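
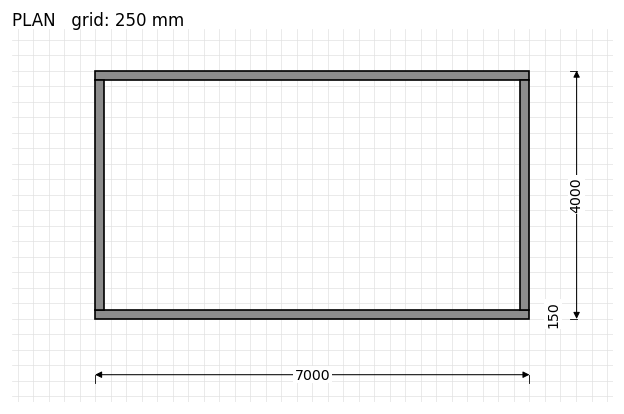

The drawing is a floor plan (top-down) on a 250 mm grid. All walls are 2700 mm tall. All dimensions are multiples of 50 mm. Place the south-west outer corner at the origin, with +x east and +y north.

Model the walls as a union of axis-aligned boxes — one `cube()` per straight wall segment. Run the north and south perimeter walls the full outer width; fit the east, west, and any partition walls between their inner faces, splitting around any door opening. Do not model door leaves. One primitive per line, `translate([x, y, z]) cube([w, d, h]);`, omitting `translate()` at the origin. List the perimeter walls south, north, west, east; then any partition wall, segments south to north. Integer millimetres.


cube([7000, 150, 2700]);
translate([0, 3850, 0]) cube([7000, 150, 2700]);
translate([0, 150, 0]) cube([150, 3700, 2700]);
translate([6850, 150, 0]) cube([150, 3700, 2700]);


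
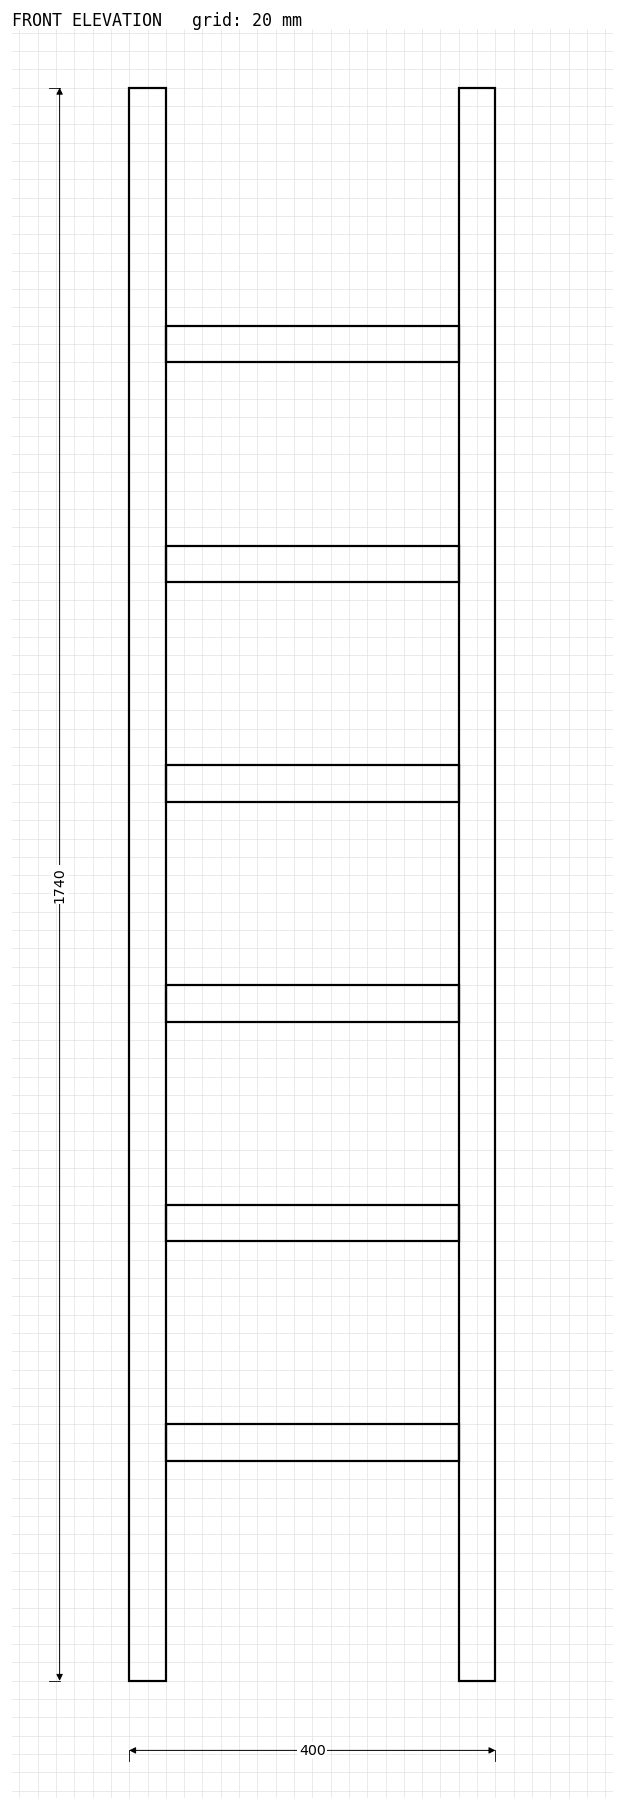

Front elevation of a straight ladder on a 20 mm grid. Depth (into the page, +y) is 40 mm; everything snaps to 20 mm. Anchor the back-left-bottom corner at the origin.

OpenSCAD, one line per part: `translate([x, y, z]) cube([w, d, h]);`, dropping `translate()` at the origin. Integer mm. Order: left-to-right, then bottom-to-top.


cube([40, 40, 1740]);
translate([40, 0, 240]) cube([320, 40, 40]);
translate([40, 0, 480]) cube([320, 40, 40]);
translate([40, 0, 720]) cube([320, 40, 40]);
translate([40, 0, 960]) cube([320, 40, 40]);
translate([40, 0, 1200]) cube([320, 40, 40]);
translate([40, 0, 1440]) cube([320, 40, 40]);
translate([360, 0, 0]) cube([40, 40, 1740]);


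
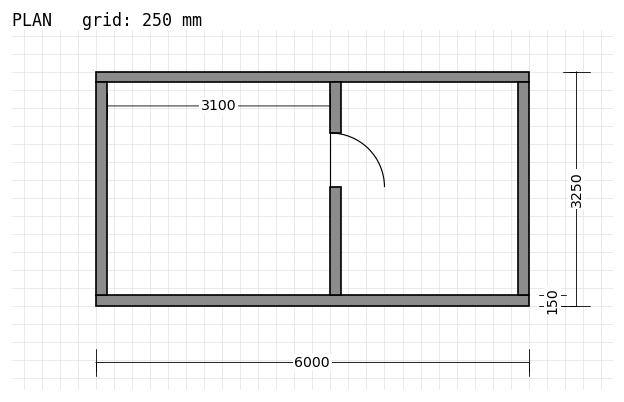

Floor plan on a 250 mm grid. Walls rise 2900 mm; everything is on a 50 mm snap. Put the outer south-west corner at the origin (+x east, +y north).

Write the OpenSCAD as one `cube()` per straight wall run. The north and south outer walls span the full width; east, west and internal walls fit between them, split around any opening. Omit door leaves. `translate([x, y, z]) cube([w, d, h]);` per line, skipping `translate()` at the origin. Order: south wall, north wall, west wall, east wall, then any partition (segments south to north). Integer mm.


cube([6000, 150, 2900]);
translate([0, 3100, 0]) cube([6000, 150, 2900]);
translate([0, 150, 0]) cube([150, 2950, 2900]);
translate([5850, 150, 0]) cube([150, 2950, 2900]);
translate([3250, 150, 0]) cube([150, 1500, 2900]);
translate([3250, 2400, 0]) cube([150, 700, 2900]);


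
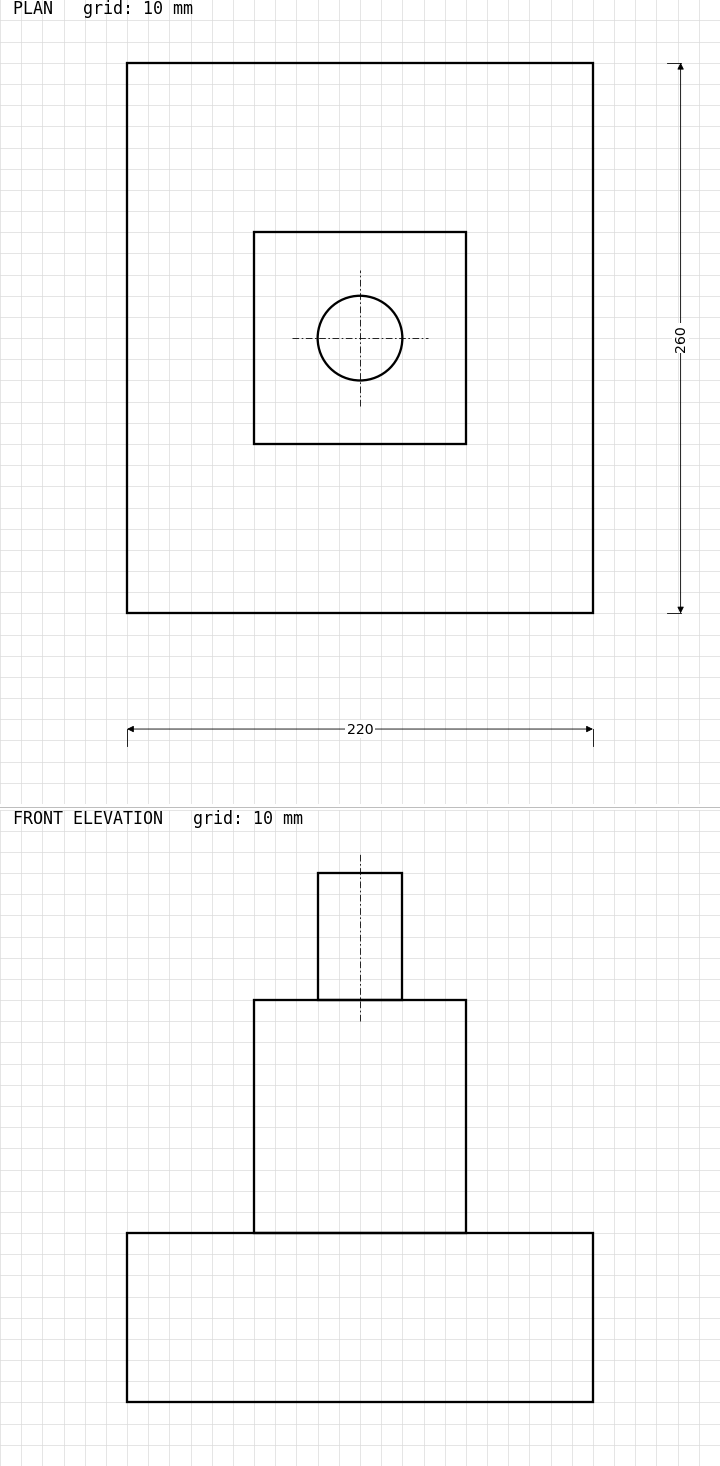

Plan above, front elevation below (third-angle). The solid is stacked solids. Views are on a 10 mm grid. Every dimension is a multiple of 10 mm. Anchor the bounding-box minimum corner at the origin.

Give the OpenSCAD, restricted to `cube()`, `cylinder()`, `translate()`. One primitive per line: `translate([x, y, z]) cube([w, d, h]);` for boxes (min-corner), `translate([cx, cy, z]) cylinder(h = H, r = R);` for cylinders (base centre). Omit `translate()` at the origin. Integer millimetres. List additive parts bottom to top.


cube([220, 260, 80]);
translate([60, 80, 80]) cube([100, 100, 110]);
translate([110, 130, 190]) cylinder(h = 60, r = 20);


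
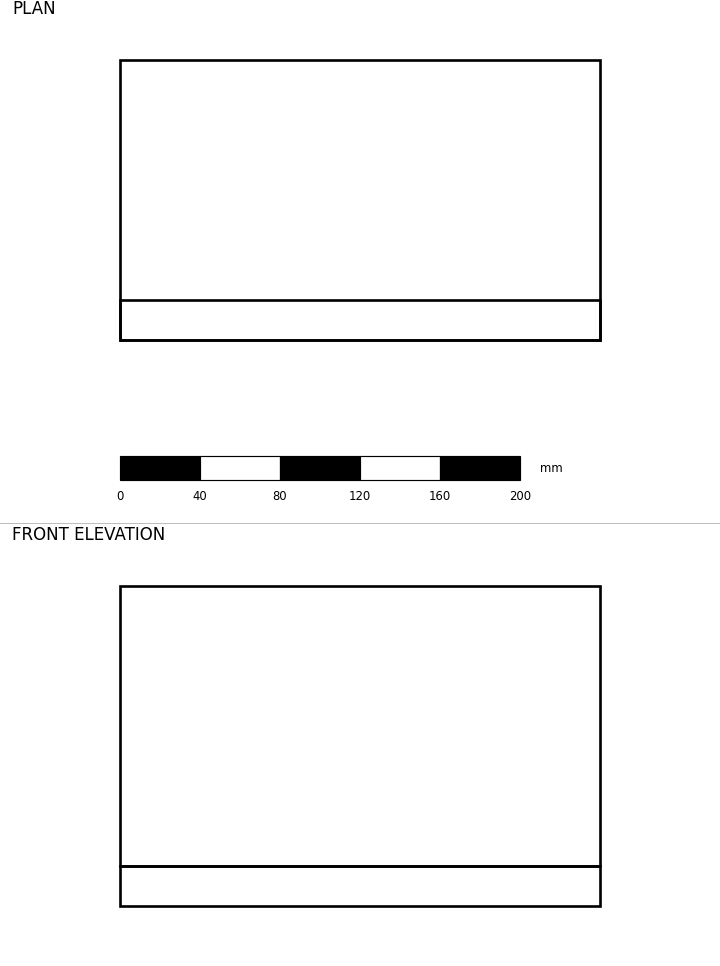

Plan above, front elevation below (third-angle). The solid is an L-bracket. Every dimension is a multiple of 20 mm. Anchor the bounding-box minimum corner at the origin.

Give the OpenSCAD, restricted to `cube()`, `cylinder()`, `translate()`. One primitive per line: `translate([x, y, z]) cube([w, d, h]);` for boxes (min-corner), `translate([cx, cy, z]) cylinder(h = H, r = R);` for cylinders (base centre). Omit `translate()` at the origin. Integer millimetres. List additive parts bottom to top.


cube([240, 140, 20]);
translate([0, 0, 20]) cube([240, 20, 140]);


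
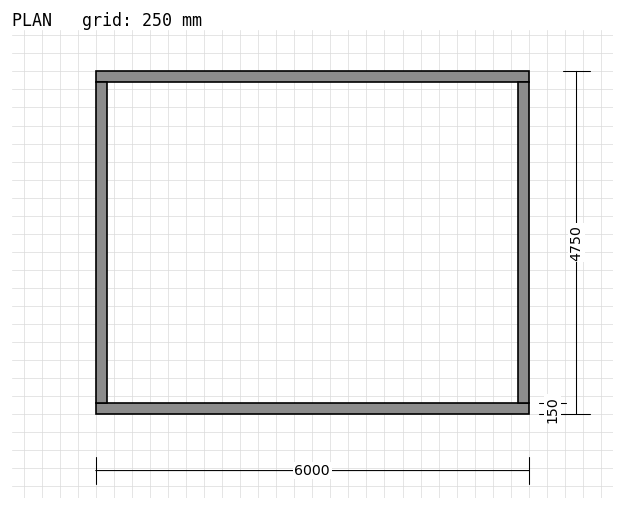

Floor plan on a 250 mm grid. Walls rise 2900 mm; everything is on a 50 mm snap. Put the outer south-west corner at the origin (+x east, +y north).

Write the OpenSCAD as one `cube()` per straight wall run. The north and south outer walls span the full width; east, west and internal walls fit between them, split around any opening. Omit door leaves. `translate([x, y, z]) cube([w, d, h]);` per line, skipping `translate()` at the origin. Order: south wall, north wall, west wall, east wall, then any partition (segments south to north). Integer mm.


cube([6000, 150, 2900]);
translate([0, 4600, 0]) cube([6000, 150, 2900]);
translate([0, 150, 0]) cube([150, 4450, 2900]);
translate([5850, 150, 0]) cube([150, 4450, 2900]);


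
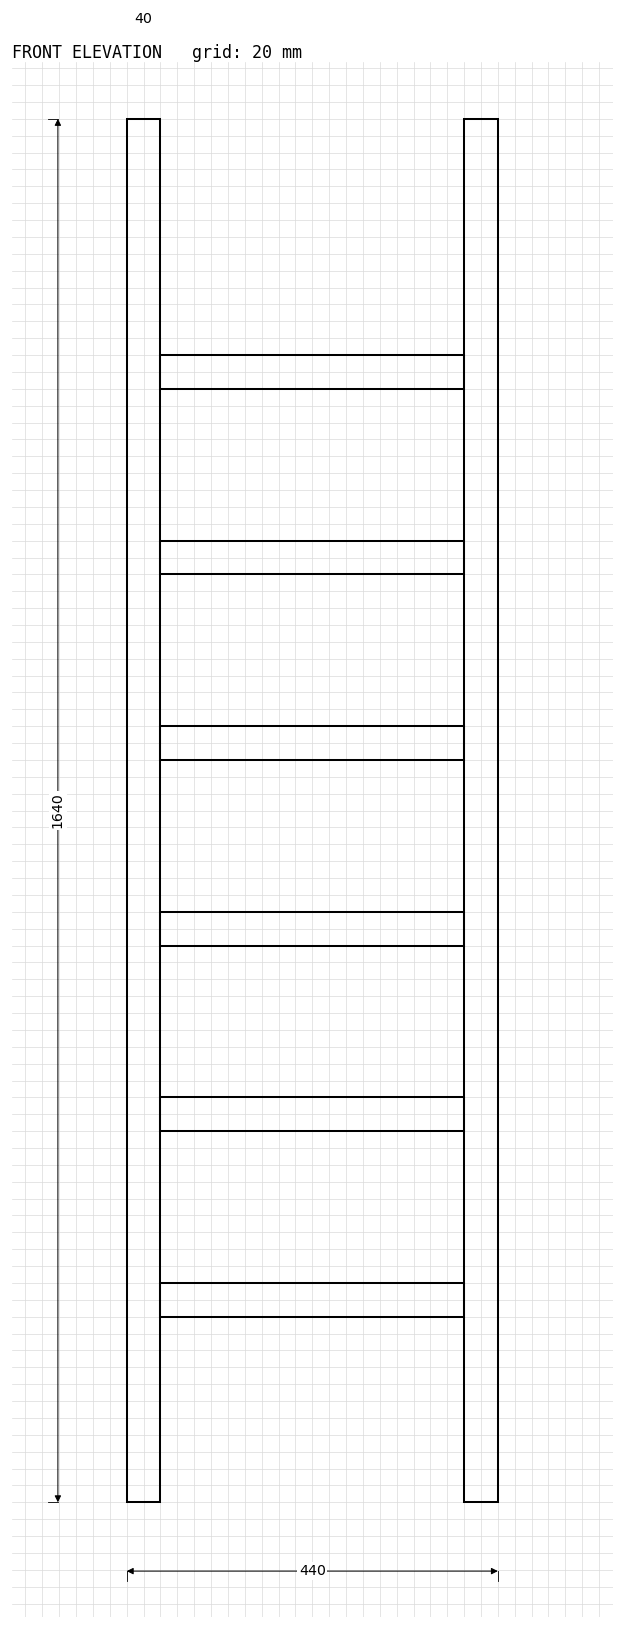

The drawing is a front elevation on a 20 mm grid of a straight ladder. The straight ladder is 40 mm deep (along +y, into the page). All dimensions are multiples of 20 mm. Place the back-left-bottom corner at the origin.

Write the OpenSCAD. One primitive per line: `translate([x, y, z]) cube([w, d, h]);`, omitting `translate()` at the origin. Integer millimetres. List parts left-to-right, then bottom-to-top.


cube([40, 40, 1640]);
translate([40, 0, 220]) cube([360, 40, 40]);
translate([40, 0, 440]) cube([360, 40, 40]);
translate([40, 0, 660]) cube([360, 40, 40]);
translate([40, 0, 880]) cube([360, 40, 40]);
translate([40, 0, 1100]) cube([360, 40, 40]);
translate([40, 0, 1320]) cube([360, 40, 40]);
translate([400, 0, 0]) cube([40, 40, 1640]);


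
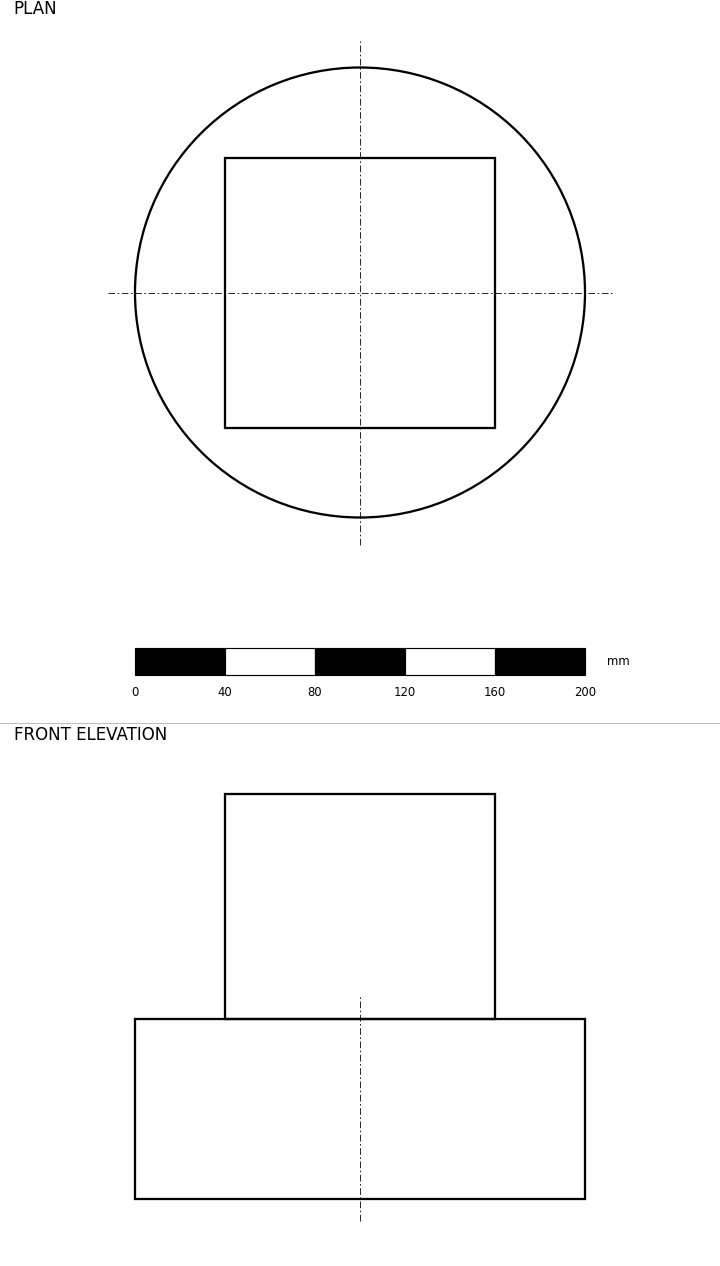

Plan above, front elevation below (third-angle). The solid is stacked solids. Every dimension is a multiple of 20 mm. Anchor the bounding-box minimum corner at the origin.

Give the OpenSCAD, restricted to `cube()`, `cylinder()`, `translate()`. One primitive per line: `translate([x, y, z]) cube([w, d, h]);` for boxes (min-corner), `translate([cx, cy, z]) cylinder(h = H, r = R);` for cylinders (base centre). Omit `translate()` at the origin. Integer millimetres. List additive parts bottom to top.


translate([100, 100, 0]) cylinder(h = 80, r = 100);
translate([40, 40, 80]) cube([120, 120, 100]);


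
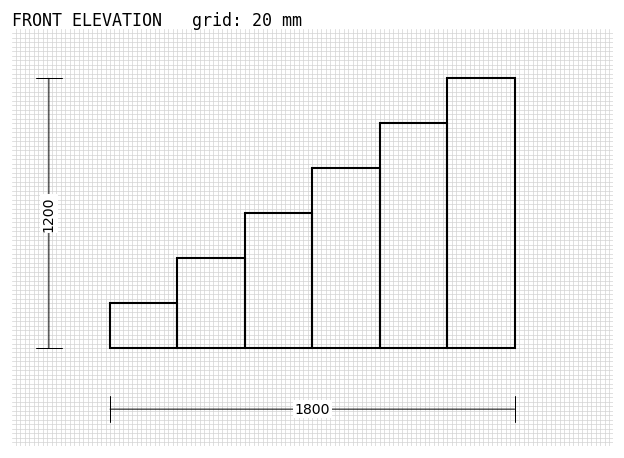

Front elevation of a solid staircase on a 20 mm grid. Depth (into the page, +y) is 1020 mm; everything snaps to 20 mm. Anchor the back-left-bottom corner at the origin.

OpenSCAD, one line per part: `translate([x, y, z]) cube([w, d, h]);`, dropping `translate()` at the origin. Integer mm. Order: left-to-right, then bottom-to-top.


cube([300, 1020, 200]);
translate([300, 0, 0]) cube([300, 1020, 400]);
translate([600, 0, 0]) cube([300, 1020, 600]);
translate([900, 0, 0]) cube([300, 1020, 800]);
translate([1200, 0, 0]) cube([300, 1020, 1000]);
translate([1500, 0, 0]) cube([300, 1020, 1200]);


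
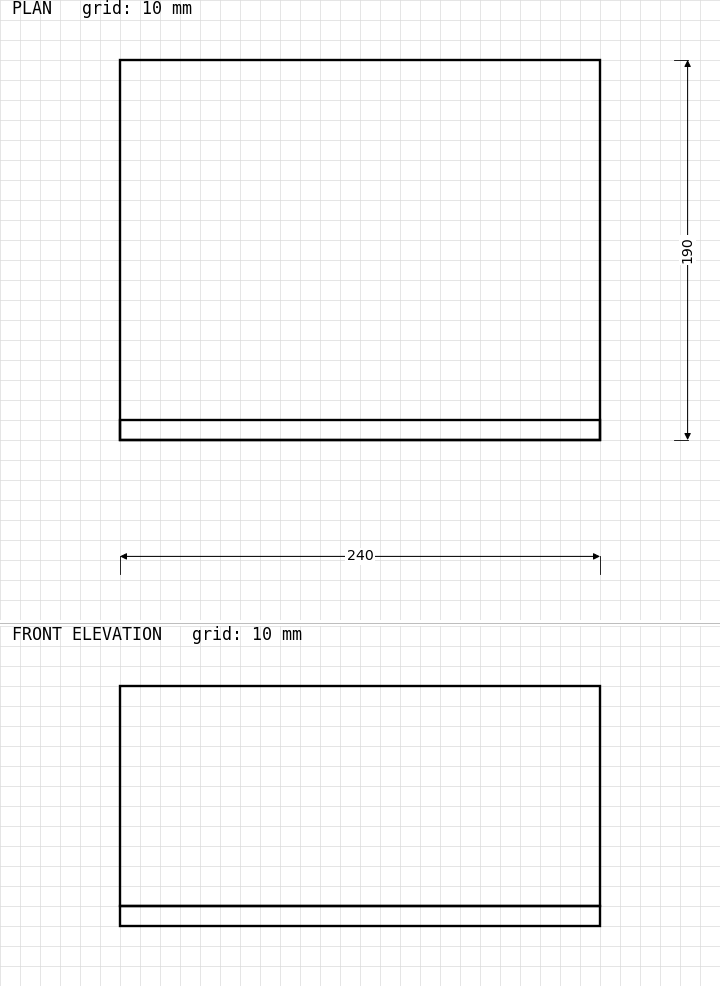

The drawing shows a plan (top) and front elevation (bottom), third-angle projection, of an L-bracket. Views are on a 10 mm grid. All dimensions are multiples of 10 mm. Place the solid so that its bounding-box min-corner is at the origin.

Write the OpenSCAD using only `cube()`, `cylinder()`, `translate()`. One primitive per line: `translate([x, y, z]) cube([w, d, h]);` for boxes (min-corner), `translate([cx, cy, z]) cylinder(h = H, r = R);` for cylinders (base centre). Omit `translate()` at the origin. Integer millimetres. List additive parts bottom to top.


cube([240, 190, 10]);
translate([0, 0, 10]) cube([240, 10, 110]);


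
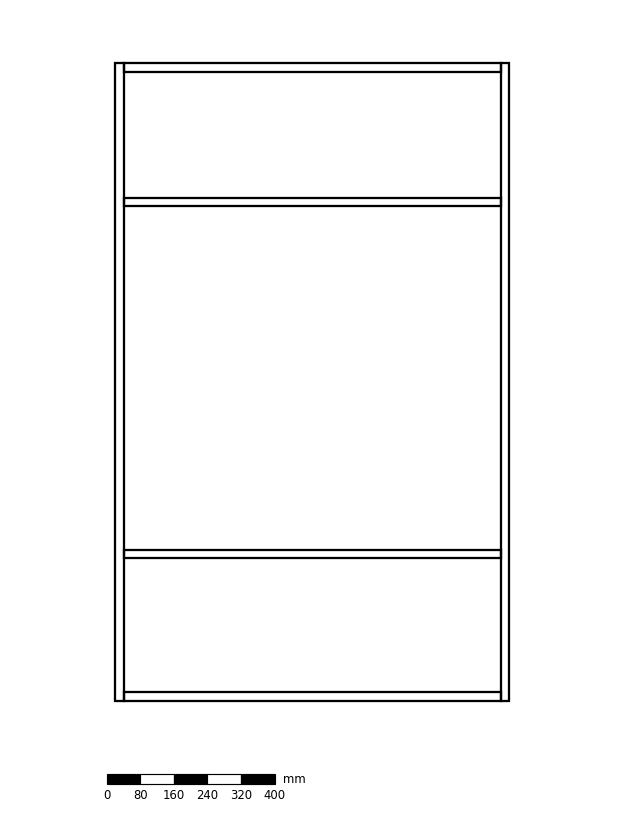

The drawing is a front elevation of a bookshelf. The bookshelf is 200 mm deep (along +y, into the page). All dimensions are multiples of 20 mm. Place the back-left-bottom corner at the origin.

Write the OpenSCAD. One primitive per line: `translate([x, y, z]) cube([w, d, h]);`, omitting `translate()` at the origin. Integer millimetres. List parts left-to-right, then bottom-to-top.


cube([20, 200, 1520]);
translate([20, 0, 0]) cube([900, 200, 20]);
translate([20, 0, 340]) cube([900, 200, 20]);
translate([20, 0, 1180]) cube([900, 200, 20]);
translate([20, 0, 1500]) cube([900, 200, 20]);
translate([920, 0, 0]) cube([20, 200, 1520]);


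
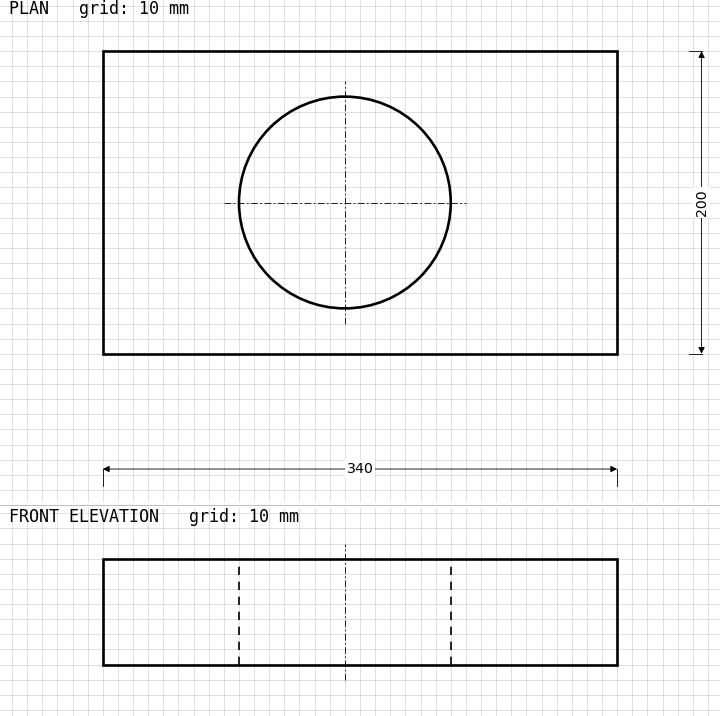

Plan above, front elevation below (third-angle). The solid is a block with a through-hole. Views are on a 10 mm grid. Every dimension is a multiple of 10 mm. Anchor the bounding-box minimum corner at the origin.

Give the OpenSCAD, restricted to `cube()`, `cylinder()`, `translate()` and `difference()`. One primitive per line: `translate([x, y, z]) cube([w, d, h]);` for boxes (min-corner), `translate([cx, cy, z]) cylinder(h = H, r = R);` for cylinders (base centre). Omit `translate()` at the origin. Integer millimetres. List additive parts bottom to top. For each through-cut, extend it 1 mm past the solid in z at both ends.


difference() {
  cube([340, 200, 70]);
  translate([160, 100, -1]) cylinder(h = 72, r = 70);
}


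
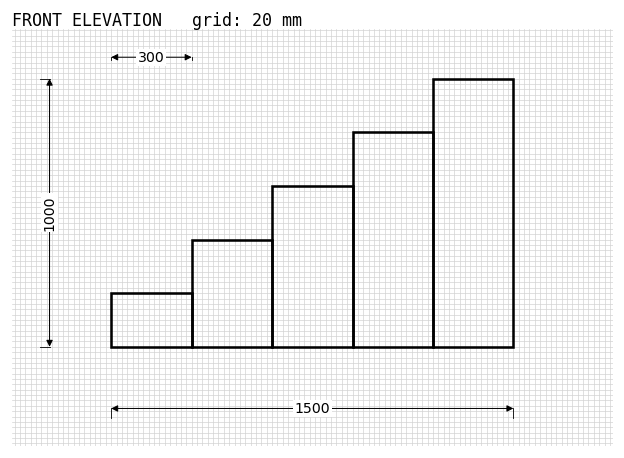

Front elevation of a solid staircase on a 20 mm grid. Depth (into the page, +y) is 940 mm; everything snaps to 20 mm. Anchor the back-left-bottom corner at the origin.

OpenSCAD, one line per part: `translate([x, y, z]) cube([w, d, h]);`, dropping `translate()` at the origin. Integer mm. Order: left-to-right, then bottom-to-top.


cube([300, 940, 200]);
translate([300, 0, 0]) cube([300, 940, 400]);
translate([600, 0, 0]) cube([300, 940, 600]);
translate([900, 0, 0]) cube([300, 940, 800]);
translate([1200, 0, 0]) cube([300, 940, 1000]);


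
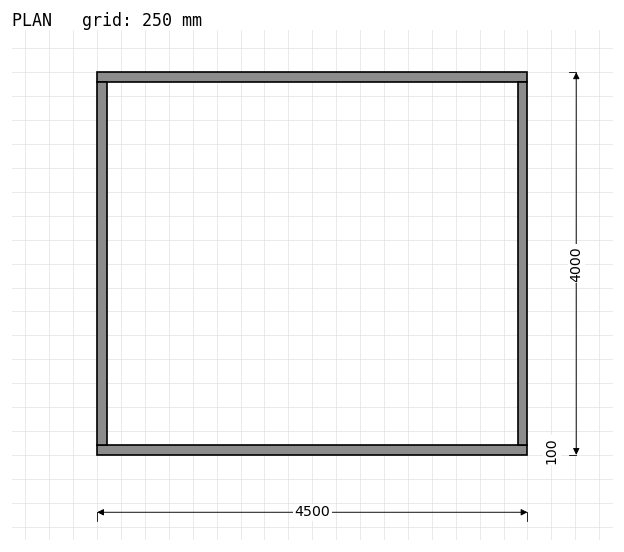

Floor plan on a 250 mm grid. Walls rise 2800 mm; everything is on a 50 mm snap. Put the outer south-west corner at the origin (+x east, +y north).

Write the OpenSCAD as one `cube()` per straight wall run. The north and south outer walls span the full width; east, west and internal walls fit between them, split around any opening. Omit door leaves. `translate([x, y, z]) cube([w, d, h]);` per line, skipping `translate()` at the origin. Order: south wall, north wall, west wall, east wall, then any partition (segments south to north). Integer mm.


cube([4500, 100, 2800]);
translate([0, 3900, 0]) cube([4500, 100, 2800]);
translate([0, 100, 0]) cube([100, 3800, 2800]);
translate([4400, 100, 0]) cube([100, 3800, 2800]);


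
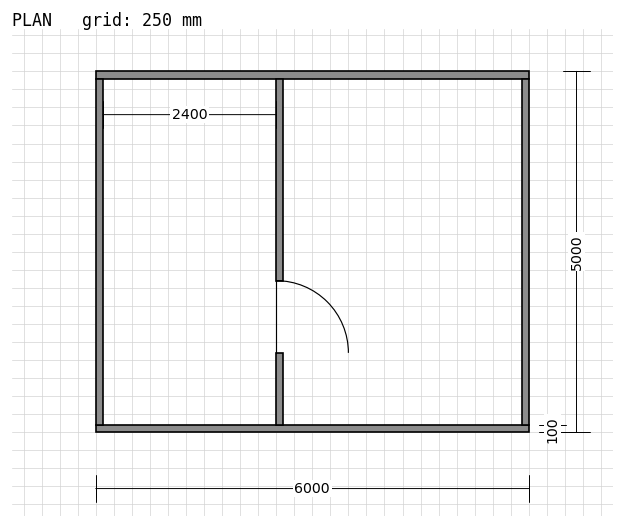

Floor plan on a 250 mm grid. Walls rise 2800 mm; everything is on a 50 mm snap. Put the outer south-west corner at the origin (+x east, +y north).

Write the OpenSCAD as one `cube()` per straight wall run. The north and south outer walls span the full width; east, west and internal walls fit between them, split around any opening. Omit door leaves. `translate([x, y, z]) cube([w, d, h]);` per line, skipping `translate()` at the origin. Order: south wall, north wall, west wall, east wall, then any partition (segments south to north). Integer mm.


cube([6000, 100, 2800]);
translate([0, 4900, 0]) cube([6000, 100, 2800]);
translate([0, 100, 0]) cube([100, 4800, 2800]);
translate([5900, 100, 0]) cube([100, 4800, 2800]);
translate([2500, 100, 0]) cube([100, 1000, 2800]);
translate([2500, 2100, 0]) cube([100, 2800, 2800]);


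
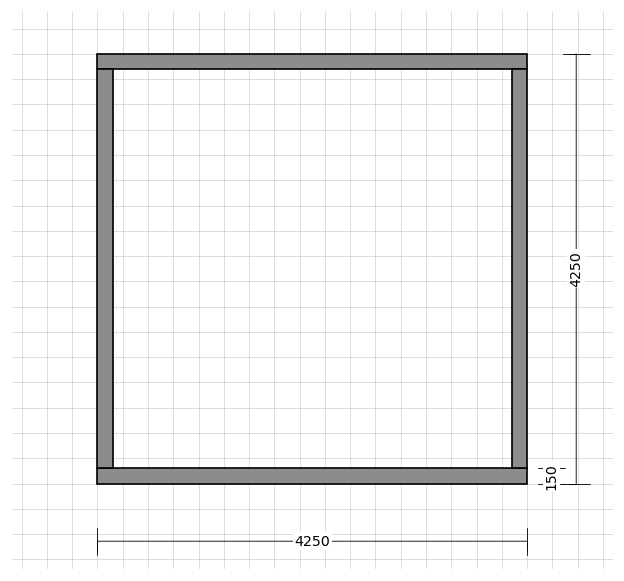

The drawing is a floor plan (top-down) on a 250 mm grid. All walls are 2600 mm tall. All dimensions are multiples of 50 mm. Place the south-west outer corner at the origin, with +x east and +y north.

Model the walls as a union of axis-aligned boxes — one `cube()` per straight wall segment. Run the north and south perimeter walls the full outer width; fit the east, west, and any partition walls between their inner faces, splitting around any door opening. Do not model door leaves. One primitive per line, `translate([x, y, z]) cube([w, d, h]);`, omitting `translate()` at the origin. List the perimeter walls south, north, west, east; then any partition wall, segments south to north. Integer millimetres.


cube([4250, 150, 2600]);
translate([0, 4100, 0]) cube([4250, 150, 2600]);
translate([0, 150, 0]) cube([150, 3950, 2600]);
translate([4100, 150, 0]) cube([150, 3950, 2600]);


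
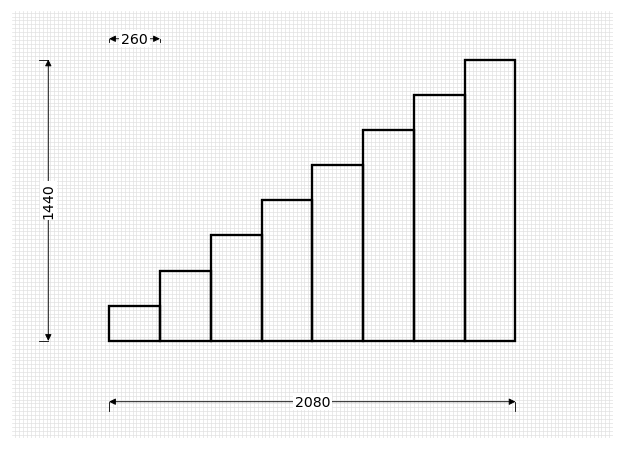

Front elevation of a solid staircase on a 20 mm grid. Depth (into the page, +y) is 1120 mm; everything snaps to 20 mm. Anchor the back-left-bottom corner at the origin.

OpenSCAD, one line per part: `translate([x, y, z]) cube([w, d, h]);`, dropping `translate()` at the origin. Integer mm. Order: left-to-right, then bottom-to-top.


cube([260, 1120, 180]);
translate([260, 0, 0]) cube([260, 1120, 360]);
translate([520, 0, 0]) cube([260, 1120, 540]);
translate([780, 0, 0]) cube([260, 1120, 720]);
translate([1040, 0, 0]) cube([260, 1120, 900]);
translate([1300, 0, 0]) cube([260, 1120, 1080]);
translate([1560, 0, 0]) cube([260, 1120, 1260]);
translate([1820, 0, 0]) cube([260, 1120, 1440]);


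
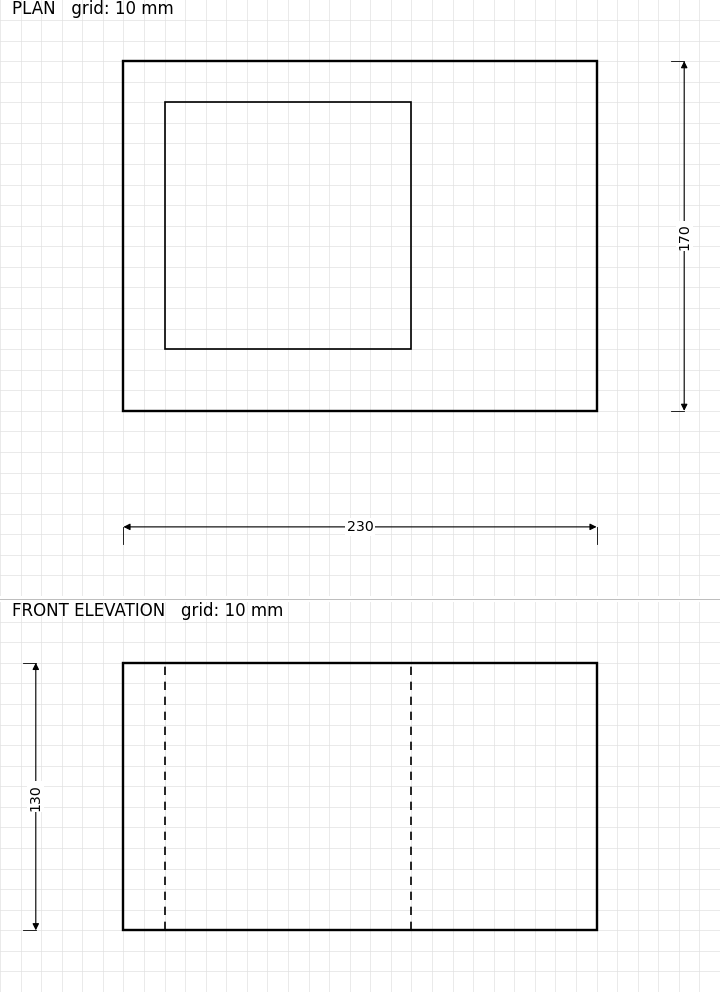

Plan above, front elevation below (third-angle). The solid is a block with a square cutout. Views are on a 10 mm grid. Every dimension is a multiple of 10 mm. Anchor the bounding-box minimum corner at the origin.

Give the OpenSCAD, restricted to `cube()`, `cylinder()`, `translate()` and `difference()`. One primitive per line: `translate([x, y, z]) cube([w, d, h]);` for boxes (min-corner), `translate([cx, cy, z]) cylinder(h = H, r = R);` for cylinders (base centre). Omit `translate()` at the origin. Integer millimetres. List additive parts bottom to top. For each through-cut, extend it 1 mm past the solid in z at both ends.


difference() {
  cube([230, 170, 130]);
  translate([20, 30, -1]) cube([120, 120, 132]);
}


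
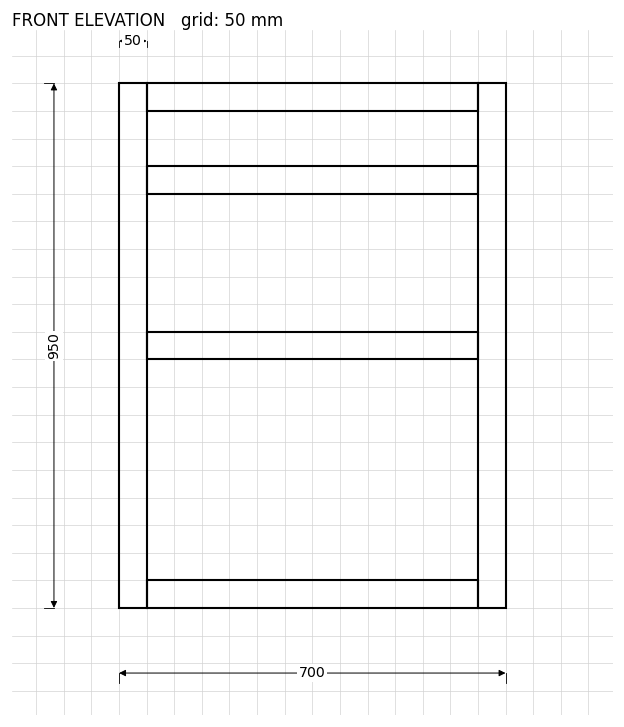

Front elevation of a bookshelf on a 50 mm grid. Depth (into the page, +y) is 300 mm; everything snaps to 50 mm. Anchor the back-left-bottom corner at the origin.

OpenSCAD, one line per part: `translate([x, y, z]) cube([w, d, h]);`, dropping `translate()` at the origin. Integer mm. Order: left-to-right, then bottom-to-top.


cube([50, 300, 950]);
translate([50, 0, 0]) cube([600, 300, 50]);
translate([50, 0, 450]) cube([600, 300, 50]);
translate([50, 0, 750]) cube([600, 300, 50]);
translate([50, 0, 900]) cube([600, 300, 50]);
translate([650, 0, 0]) cube([50, 300, 950]);


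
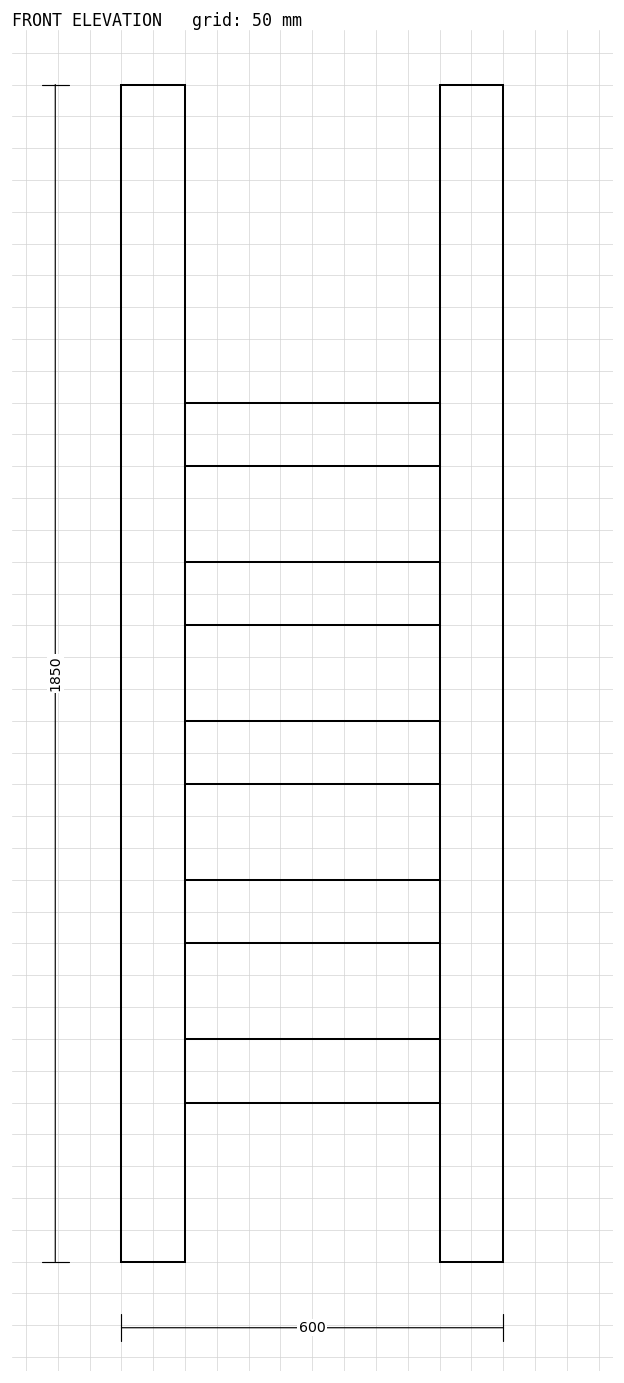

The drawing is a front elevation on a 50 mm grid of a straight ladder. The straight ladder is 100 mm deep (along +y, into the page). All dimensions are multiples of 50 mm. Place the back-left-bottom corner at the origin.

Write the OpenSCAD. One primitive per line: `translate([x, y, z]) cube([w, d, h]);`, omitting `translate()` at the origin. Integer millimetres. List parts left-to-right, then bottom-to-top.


cube([100, 100, 1850]);
translate([100, 0, 250]) cube([400, 100, 100]);
translate([100, 0, 500]) cube([400, 100, 100]);
translate([100, 0, 750]) cube([400, 100, 100]);
translate([100, 0, 1000]) cube([400, 100, 100]);
translate([100, 0, 1250]) cube([400, 100, 100]);
translate([500, 0, 0]) cube([100, 100, 1850]);


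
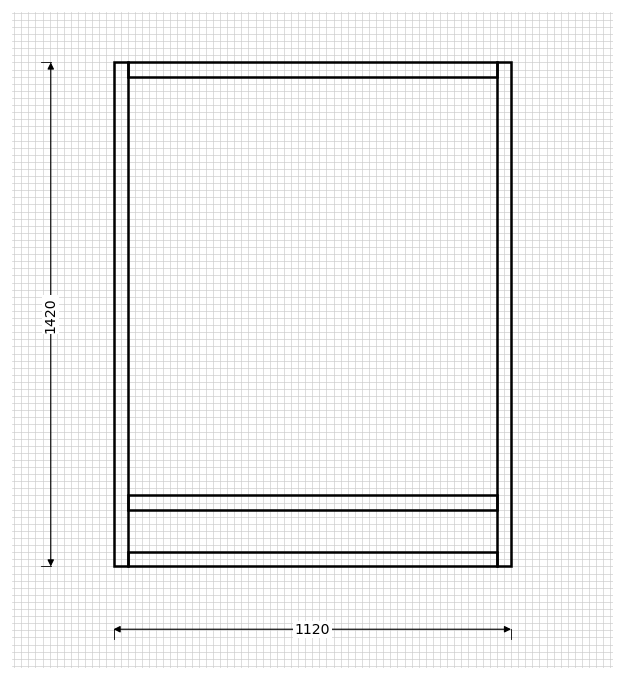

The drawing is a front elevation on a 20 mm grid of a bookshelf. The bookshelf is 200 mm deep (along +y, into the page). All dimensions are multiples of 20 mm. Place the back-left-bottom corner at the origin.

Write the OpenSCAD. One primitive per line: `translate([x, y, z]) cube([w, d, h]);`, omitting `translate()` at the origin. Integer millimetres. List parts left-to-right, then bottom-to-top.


cube([40, 200, 1420]);
translate([40, 0, 0]) cube([1040, 200, 40]);
translate([40, 0, 160]) cube([1040, 200, 40]);
translate([40, 0, 1380]) cube([1040, 200, 40]);
translate([1080, 0, 0]) cube([40, 200, 1420]);


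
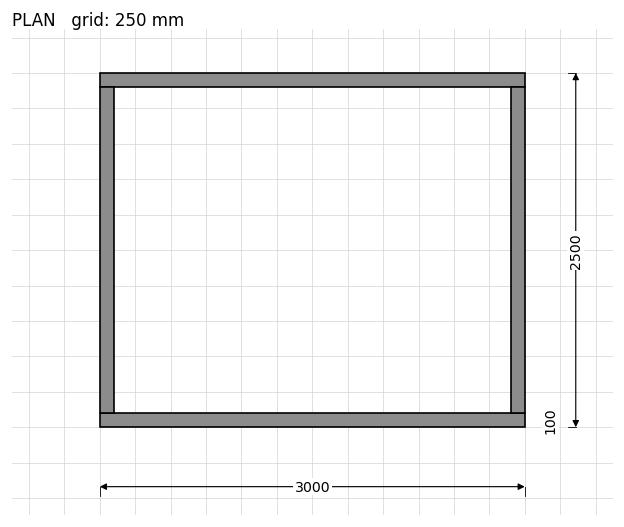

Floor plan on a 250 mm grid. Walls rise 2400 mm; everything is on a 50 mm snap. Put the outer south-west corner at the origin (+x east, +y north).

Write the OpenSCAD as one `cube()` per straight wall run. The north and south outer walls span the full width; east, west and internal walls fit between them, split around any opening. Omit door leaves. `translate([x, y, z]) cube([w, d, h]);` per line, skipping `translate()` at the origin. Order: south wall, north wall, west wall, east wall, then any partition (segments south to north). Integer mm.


cube([3000, 100, 2400]);
translate([0, 2400, 0]) cube([3000, 100, 2400]);
translate([0, 100, 0]) cube([100, 2300, 2400]);
translate([2900, 100, 0]) cube([100, 2300, 2400]);


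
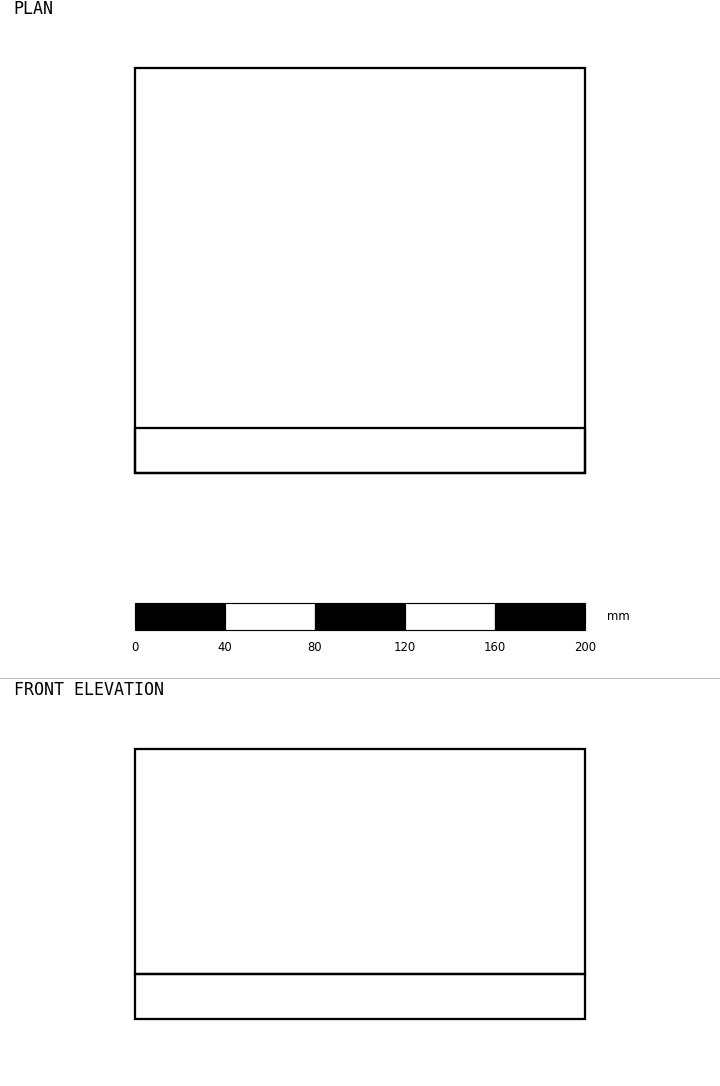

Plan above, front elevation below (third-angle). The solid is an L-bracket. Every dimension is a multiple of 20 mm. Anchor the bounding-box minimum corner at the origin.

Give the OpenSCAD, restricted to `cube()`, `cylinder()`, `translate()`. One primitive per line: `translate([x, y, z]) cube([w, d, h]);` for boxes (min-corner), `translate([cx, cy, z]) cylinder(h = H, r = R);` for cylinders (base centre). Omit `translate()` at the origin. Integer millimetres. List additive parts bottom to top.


cube([200, 180, 20]);
translate([0, 0, 20]) cube([200, 20, 100]);


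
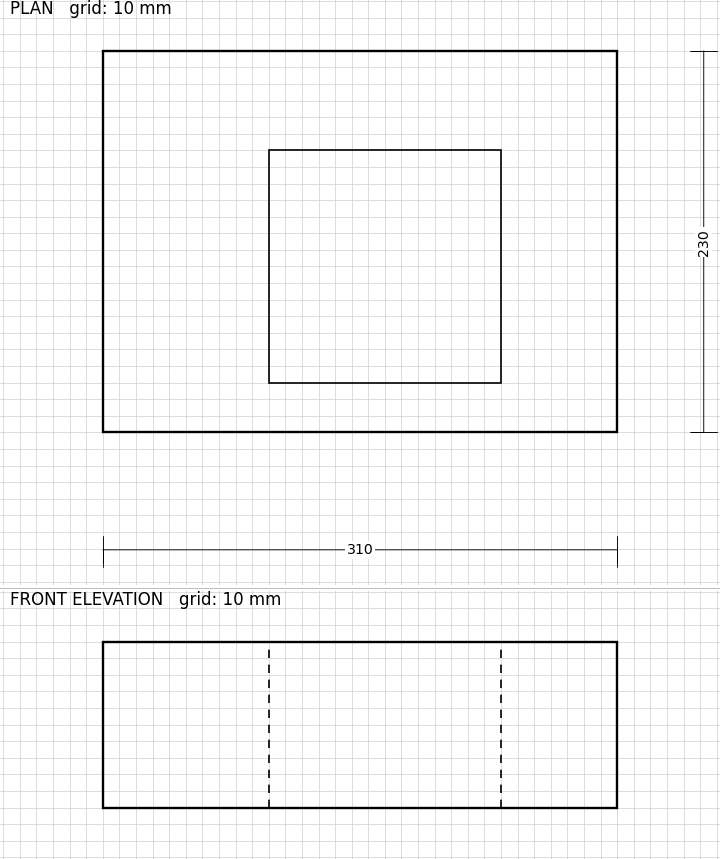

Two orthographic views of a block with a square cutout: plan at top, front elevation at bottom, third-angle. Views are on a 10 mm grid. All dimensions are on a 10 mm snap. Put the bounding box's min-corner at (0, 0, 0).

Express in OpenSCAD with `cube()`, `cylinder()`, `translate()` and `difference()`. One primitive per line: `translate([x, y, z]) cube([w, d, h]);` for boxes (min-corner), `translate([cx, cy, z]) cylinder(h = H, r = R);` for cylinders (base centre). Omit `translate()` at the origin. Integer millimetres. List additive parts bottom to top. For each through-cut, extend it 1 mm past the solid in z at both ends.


difference() {
  cube([310, 230, 100]);
  translate([100, 30, -1]) cube([140, 140, 102]);
}


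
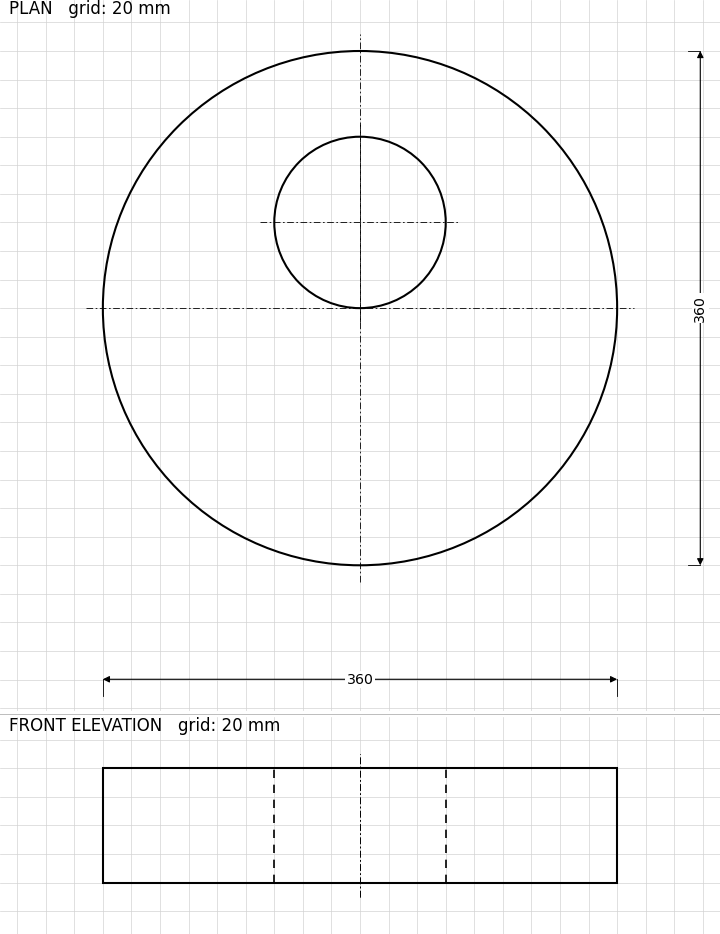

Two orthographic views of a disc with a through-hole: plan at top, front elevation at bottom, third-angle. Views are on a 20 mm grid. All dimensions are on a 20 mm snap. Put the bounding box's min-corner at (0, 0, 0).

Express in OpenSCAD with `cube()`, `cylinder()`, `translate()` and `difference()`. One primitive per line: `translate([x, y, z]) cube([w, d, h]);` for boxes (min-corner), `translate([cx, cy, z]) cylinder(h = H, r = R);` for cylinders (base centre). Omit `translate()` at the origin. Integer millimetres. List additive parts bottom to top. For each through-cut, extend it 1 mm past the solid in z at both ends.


difference() {
  translate([180, 180, 0]) cylinder(h = 80, r = 180);
  translate([180, 240, -1]) cylinder(h = 82, r = 60);
}


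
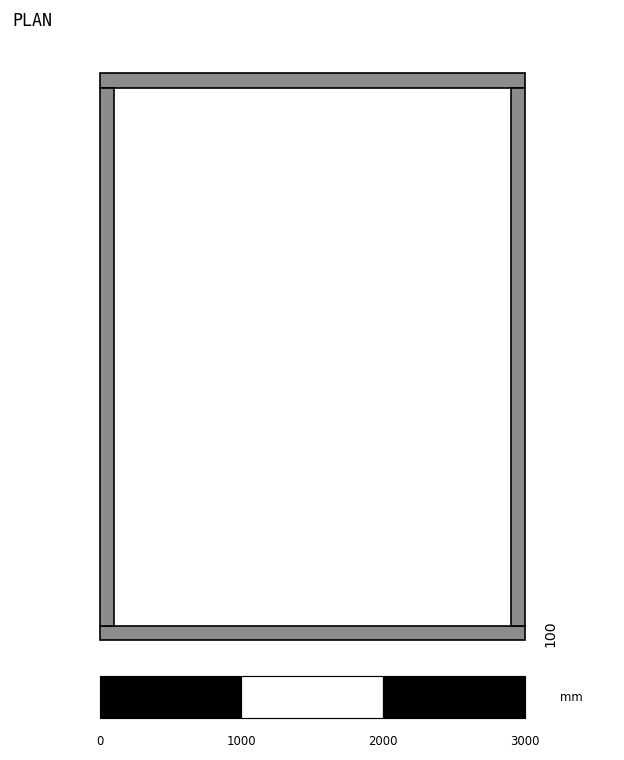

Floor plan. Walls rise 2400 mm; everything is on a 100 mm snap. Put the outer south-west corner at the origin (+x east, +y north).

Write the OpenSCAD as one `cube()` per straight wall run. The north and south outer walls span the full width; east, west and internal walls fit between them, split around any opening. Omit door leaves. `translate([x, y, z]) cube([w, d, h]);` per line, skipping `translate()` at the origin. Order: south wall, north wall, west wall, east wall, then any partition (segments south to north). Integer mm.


cube([3000, 100, 2400]);
translate([0, 3900, 0]) cube([3000, 100, 2400]);
translate([0, 100, 0]) cube([100, 3800, 2400]);
translate([2900, 100, 0]) cube([100, 3800, 2400]);


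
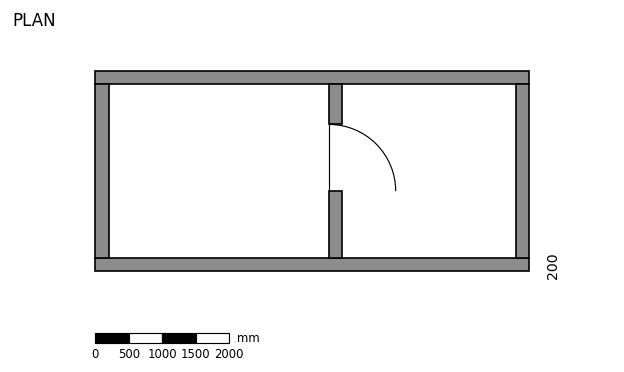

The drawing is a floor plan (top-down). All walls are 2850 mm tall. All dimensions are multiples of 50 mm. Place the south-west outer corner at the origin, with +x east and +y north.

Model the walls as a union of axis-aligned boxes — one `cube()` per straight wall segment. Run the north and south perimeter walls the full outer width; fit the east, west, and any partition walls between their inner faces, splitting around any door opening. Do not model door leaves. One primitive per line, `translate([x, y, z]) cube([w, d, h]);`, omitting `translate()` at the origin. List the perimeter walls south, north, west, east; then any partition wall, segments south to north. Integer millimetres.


cube([6500, 200, 2850]);
translate([0, 2800, 0]) cube([6500, 200, 2850]);
translate([0, 200, 0]) cube([200, 2600, 2850]);
translate([6300, 200, 0]) cube([200, 2600, 2850]);
translate([3500, 200, 0]) cube([200, 1000, 2850]);
translate([3500, 2200, 0]) cube([200, 600, 2850]);


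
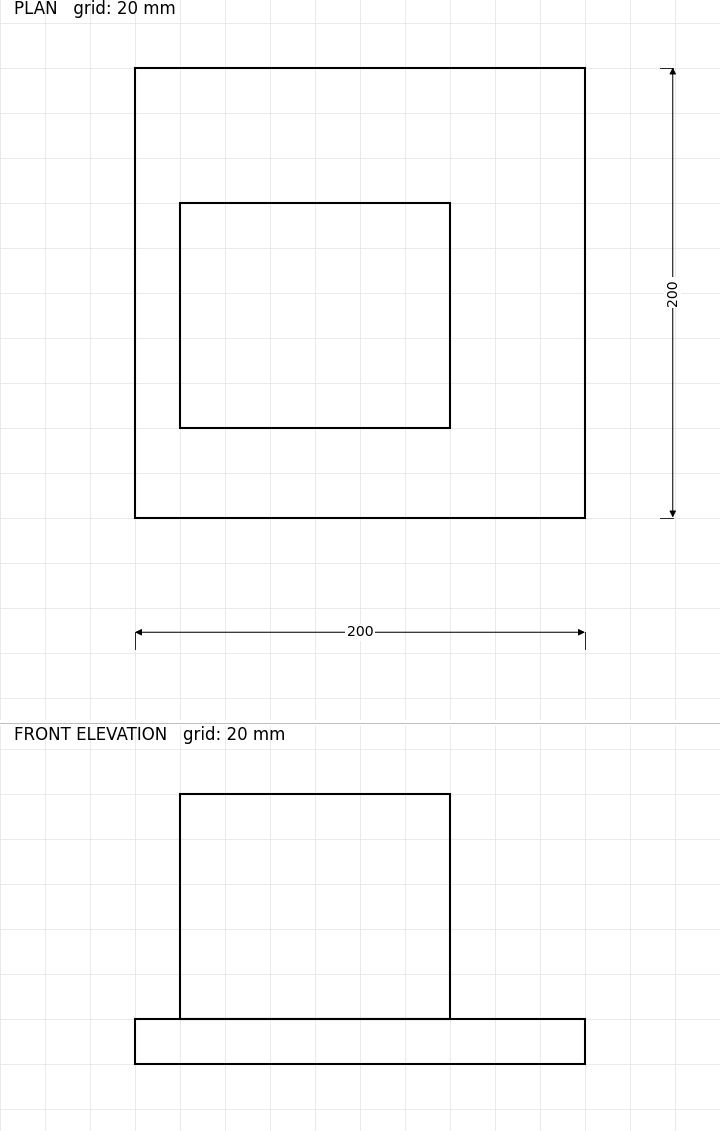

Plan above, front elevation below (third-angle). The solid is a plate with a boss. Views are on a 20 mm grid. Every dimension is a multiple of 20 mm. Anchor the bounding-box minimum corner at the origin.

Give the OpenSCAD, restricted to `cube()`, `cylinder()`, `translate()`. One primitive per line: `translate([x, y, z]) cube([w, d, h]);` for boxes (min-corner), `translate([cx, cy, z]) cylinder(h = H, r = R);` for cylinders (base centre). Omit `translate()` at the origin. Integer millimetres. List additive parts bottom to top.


cube([200, 200, 20]);
translate([20, 40, 20]) cube([120, 100, 100]);


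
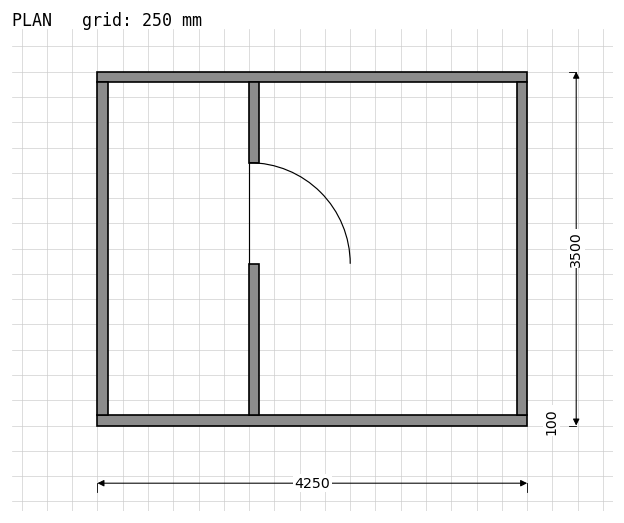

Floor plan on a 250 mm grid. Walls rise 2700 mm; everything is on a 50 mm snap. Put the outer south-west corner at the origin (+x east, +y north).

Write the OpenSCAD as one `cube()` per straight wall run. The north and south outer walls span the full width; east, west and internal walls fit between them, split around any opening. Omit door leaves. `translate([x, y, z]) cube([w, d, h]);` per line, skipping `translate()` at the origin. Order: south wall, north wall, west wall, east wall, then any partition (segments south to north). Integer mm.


cube([4250, 100, 2700]);
translate([0, 3400, 0]) cube([4250, 100, 2700]);
translate([0, 100, 0]) cube([100, 3300, 2700]);
translate([4150, 100, 0]) cube([100, 3300, 2700]);
translate([1500, 100, 0]) cube([100, 1500, 2700]);
translate([1500, 2600, 0]) cube([100, 800, 2700]);


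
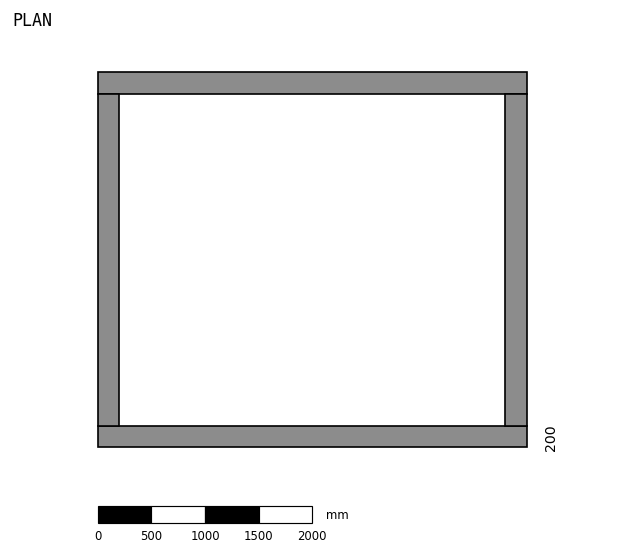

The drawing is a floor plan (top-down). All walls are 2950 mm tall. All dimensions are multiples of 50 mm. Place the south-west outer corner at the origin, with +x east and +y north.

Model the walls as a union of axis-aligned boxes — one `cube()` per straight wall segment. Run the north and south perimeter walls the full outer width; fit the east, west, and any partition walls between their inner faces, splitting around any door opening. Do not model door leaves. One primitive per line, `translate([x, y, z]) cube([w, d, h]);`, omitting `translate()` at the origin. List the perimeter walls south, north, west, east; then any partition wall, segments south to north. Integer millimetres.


cube([4000, 200, 2950]);
translate([0, 3300, 0]) cube([4000, 200, 2950]);
translate([0, 200, 0]) cube([200, 3100, 2950]);
translate([3800, 200, 0]) cube([200, 3100, 2950]);


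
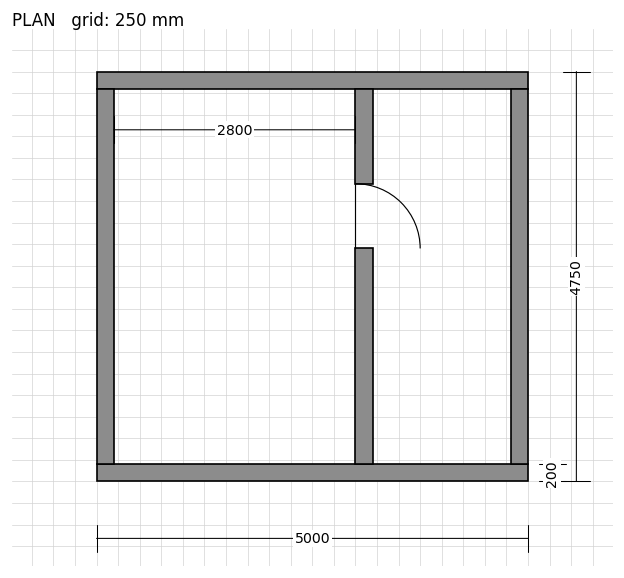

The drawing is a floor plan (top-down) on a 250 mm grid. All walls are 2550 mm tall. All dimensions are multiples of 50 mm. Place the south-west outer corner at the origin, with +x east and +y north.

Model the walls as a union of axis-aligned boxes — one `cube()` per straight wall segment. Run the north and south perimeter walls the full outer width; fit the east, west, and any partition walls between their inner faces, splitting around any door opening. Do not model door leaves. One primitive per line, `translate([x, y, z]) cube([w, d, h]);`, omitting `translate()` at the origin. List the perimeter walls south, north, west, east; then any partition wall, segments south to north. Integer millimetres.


cube([5000, 200, 2550]);
translate([0, 4550, 0]) cube([5000, 200, 2550]);
translate([0, 200, 0]) cube([200, 4350, 2550]);
translate([4800, 200, 0]) cube([200, 4350, 2550]);
translate([3000, 200, 0]) cube([200, 2500, 2550]);
translate([3000, 3450, 0]) cube([200, 1100, 2550]);


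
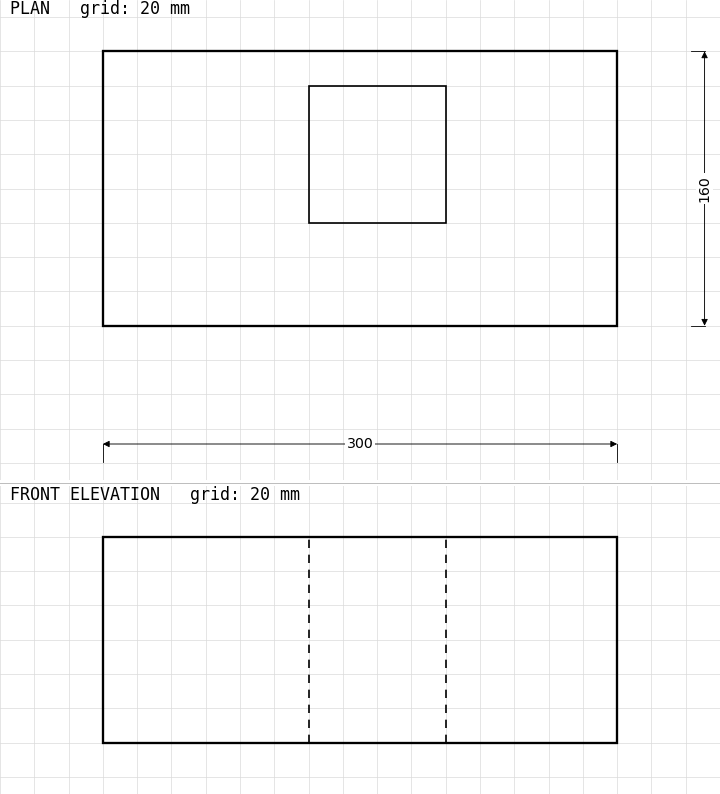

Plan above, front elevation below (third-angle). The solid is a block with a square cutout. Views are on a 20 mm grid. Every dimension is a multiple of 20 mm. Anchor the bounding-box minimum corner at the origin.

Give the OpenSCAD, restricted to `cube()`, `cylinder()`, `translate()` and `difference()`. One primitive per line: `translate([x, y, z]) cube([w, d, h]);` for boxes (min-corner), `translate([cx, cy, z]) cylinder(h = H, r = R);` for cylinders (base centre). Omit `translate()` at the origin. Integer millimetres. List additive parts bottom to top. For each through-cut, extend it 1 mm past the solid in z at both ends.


difference() {
  cube([300, 160, 120]);
  translate([120, 60, -1]) cube([80, 80, 122]);
}


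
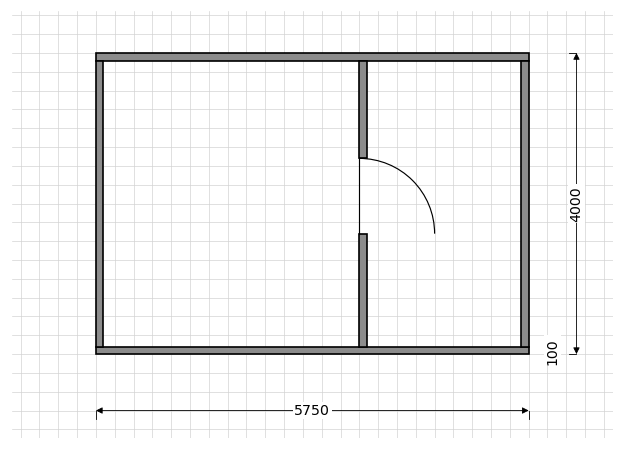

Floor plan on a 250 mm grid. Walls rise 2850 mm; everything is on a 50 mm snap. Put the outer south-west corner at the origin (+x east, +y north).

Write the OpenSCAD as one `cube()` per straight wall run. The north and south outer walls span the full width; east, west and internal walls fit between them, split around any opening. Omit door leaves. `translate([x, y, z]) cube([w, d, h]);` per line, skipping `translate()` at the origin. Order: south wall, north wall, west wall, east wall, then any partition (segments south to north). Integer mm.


cube([5750, 100, 2850]);
translate([0, 3900, 0]) cube([5750, 100, 2850]);
translate([0, 100, 0]) cube([100, 3800, 2850]);
translate([5650, 100, 0]) cube([100, 3800, 2850]);
translate([3500, 100, 0]) cube([100, 1500, 2850]);
translate([3500, 2600, 0]) cube([100, 1300, 2850]);


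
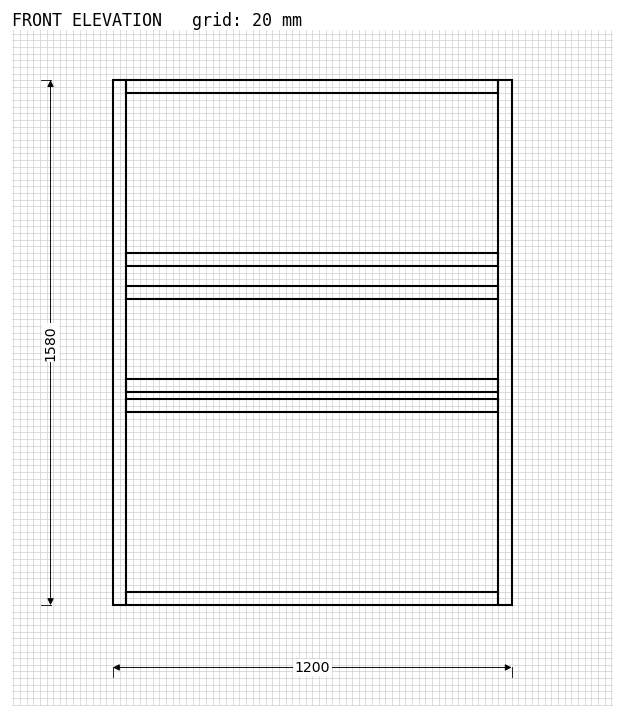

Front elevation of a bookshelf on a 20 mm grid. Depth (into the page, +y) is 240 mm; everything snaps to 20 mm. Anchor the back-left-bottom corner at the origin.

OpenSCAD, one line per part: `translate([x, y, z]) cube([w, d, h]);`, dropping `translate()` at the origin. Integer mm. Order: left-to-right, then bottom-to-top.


cube([40, 240, 1580]);
translate([40, 0, 0]) cube([1120, 240, 40]);
translate([40, 0, 580]) cube([1120, 240, 40]);
translate([40, 0, 640]) cube([1120, 240, 40]);
translate([40, 0, 920]) cube([1120, 240, 40]);
translate([40, 0, 1020]) cube([1120, 240, 40]);
translate([40, 0, 1540]) cube([1120, 240, 40]);
translate([1160, 0, 0]) cube([40, 240, 1580]);


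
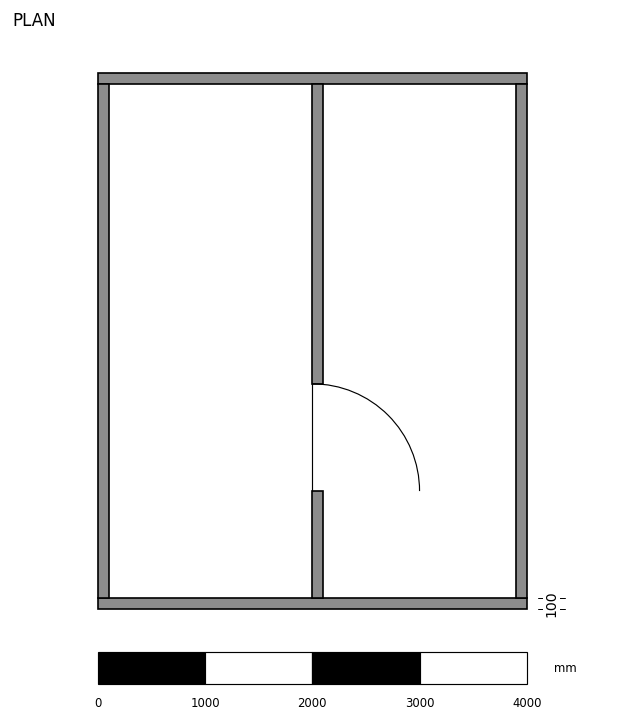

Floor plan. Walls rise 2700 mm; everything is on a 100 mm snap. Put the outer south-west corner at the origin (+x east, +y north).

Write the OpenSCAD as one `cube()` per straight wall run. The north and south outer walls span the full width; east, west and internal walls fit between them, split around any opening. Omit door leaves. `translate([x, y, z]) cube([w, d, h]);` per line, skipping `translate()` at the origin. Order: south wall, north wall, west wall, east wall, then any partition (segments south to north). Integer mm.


cube([4000, 100, 2700]);
translate([0, 4900, 0]) cube([4000, 100, 2700]);
translate([0, 100, 0]) cube([100, 4800, 2700]);
translate([3900, 100, 0]) cube([100, 4800, 2700]);
translate([2000, 100, 0]) cube([100, 1000, 2700]);
translate([2000, 2100, 0]) cube([100, 2800, 2700]);


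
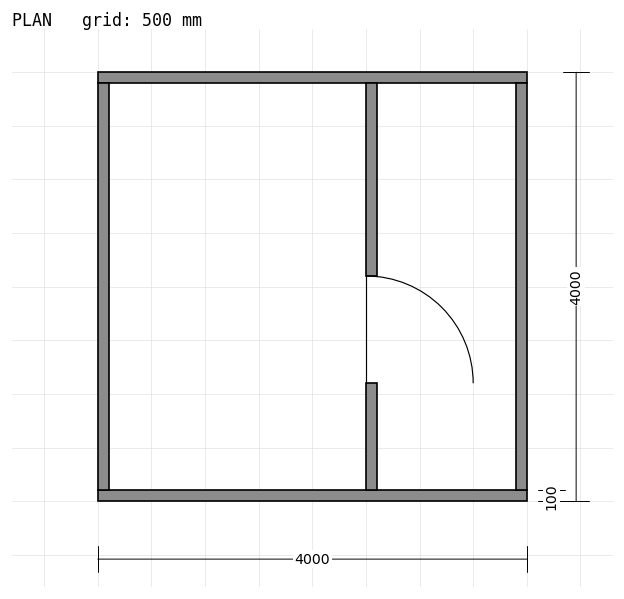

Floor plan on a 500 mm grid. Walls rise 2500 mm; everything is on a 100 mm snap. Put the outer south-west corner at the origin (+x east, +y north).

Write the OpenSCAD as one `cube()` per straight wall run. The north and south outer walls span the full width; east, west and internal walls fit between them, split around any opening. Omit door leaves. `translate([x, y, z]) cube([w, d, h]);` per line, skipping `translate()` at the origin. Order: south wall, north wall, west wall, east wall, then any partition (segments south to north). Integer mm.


cube([4000, 100, 2500]);
translate([0, 3900, 0]) cube([4000, 100, 2500]);
translate([0, 100, 0]) cube([100, 3800, 2500]);
translate([3900, 100, 0]) cube([100, 3800, 2500]);
translate([2500, 100, 0]) cube([100, 1000, 2500]);
translate([2500, 2100, 0]) cube([100, 1800, 2500]);


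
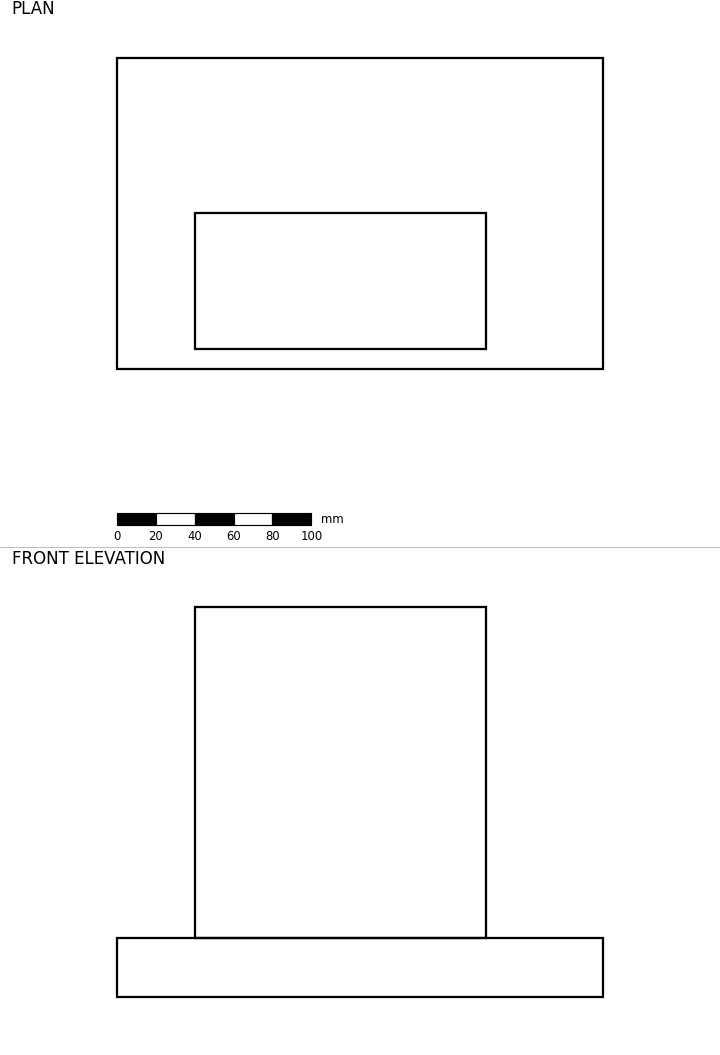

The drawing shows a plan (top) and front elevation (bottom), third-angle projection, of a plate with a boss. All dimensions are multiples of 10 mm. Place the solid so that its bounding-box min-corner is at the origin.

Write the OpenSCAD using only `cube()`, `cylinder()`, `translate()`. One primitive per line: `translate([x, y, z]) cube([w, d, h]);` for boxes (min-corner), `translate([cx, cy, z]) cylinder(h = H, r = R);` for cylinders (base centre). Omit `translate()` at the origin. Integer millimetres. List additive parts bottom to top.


cube([250, 160, 30]);
translate([40, 10, 30]) cube([150, 70, 170]);


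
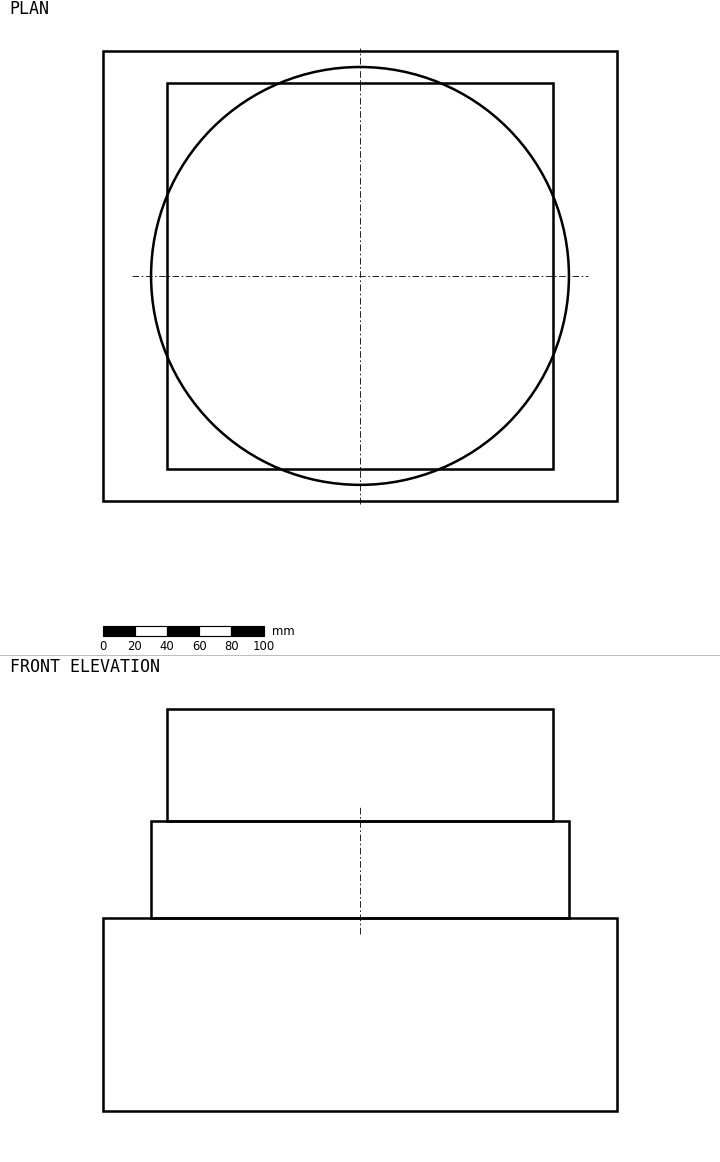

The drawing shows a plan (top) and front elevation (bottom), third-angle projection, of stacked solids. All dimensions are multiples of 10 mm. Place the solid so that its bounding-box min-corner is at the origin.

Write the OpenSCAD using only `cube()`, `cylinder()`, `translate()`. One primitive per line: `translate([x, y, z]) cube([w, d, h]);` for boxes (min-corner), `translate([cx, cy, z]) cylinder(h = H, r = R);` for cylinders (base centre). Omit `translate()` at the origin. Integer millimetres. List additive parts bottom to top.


cube([320, 280, 120]);
translate([160, 140, 120]) cylinder(h = 60, r = 130);
translate([40, 20, 180]) cube([240, 240, 70]);


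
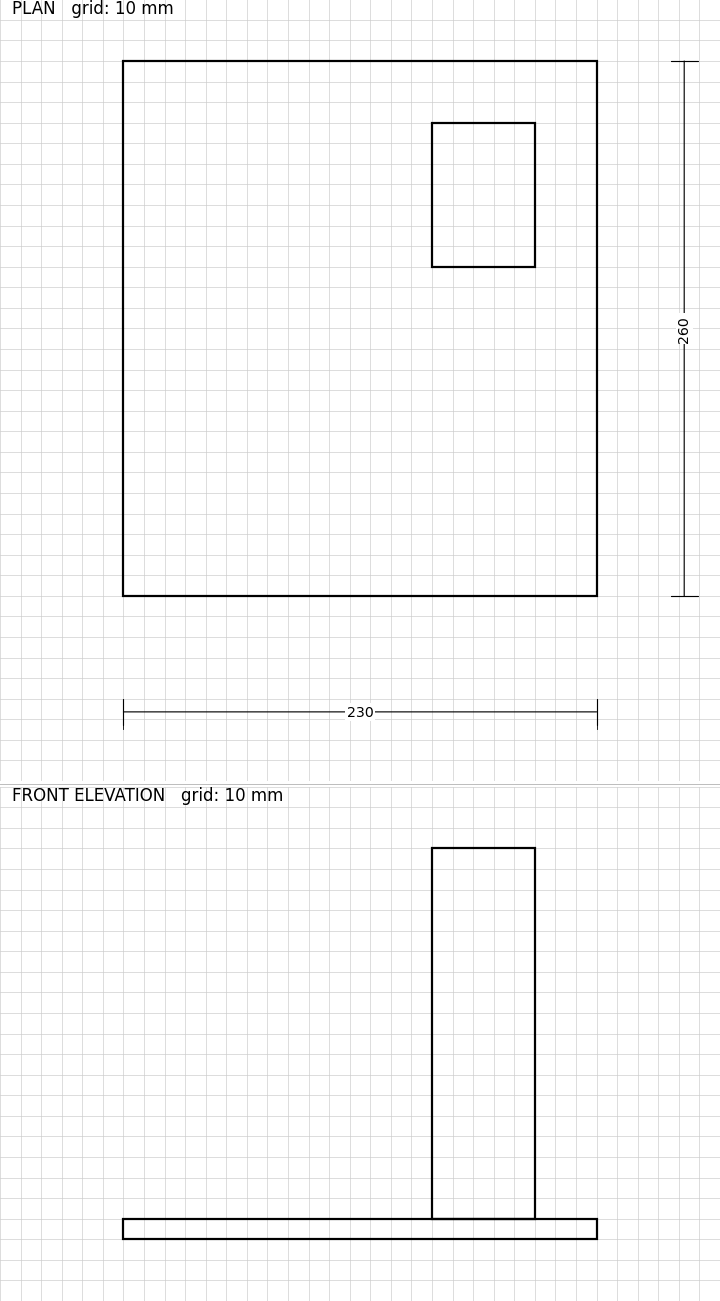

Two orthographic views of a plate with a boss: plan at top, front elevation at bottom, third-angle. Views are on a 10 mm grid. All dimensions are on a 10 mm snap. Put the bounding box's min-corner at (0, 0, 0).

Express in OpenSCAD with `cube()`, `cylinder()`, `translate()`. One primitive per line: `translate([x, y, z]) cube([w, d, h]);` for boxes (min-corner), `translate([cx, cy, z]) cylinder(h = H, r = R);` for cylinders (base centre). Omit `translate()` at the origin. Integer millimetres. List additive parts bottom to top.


cube([230, 260, 10]);
translate([150, 160, 10]) cube([50, 70, 180]);
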